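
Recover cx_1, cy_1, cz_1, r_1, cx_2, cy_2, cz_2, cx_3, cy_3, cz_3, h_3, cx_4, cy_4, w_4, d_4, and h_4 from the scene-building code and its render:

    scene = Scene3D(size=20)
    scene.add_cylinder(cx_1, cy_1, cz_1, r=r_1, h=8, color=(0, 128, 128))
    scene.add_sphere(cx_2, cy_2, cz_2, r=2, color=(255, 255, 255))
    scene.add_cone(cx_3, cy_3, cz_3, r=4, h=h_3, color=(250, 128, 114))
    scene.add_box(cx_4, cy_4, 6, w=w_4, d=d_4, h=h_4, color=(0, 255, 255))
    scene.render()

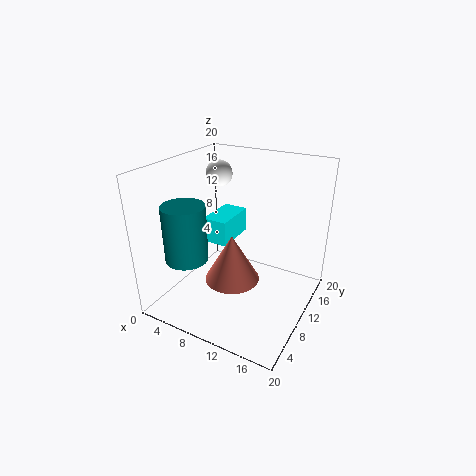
cx_1 = 4; cy_1 = 6; cz_1 = 7; r_1 = 3; cx_2 = 4; cy_2 = 15; cz_2 = 17; cx_3 = 9; cy_3 = 10; cz_3 = 3; h_3 = 7; cx_4 = 2; cy_4 = 13; w_4 = 4; d_4 = 7; h_4 = 4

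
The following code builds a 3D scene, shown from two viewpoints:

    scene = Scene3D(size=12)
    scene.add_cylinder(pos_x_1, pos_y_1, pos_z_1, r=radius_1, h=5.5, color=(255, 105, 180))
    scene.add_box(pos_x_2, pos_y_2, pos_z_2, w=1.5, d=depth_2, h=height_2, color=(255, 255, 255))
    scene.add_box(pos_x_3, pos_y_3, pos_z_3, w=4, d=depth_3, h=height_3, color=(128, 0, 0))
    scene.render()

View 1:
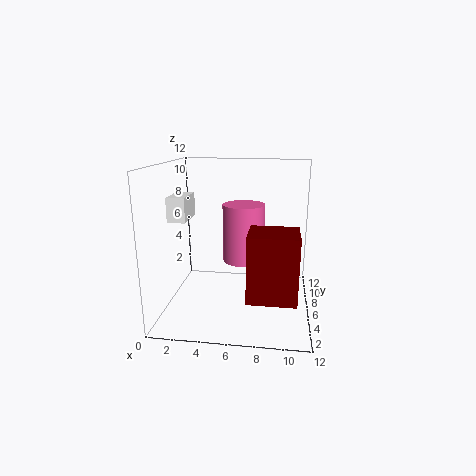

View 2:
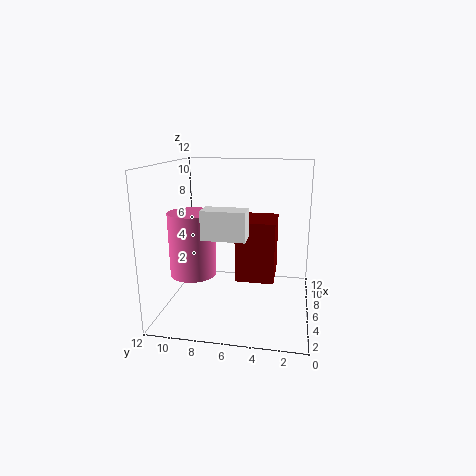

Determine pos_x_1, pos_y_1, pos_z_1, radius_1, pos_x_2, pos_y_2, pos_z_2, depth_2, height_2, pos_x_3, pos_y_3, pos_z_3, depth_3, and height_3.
pos_x_1 = 6; pos_y_1 = 10; pos_z_1 = 2.5; radius_1 = 2; pos_x_2 = 0.5; pos_y_2 = 4.5; pos_z_2 = 7.5; depth_2 = 3; height_2 = 2; pos_x_3 = 7; pos_y_3 = 3; pos_z_3 = 1.5; depth_3 = 3.5; height_3 = 5.5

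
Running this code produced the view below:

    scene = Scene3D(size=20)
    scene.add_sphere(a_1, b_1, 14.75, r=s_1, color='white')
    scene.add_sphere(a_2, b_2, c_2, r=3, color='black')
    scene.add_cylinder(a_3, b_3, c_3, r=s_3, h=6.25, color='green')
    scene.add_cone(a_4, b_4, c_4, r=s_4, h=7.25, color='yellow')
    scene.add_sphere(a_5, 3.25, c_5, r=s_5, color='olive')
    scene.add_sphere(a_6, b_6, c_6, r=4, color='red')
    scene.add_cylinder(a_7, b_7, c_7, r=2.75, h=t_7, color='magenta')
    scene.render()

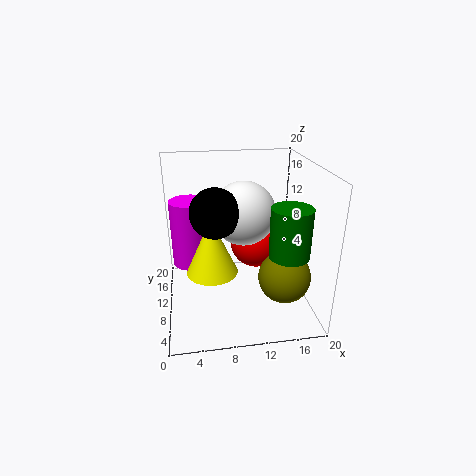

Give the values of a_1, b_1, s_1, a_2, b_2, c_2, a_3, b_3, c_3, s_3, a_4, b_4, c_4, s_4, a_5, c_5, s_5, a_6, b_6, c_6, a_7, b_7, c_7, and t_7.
a_1 = 10.25, b_1 = 7.25, s_1 = 4, a_2 = 6.5, b_2 = 5.25, c_2 = 15.75, a_3 = 15.25, b_3 = 3.5, c_3 = 10.25, s_3 = 2.5, a_4 = 6, b_4 = 6, c_4 = 7.5, s_4 = 3.25, a_5 = 14.75, c_5 = 7.5, s_5 = 3.25, a_6 = 13.75, b_6 = 15.25, c_6 = 6.5, a_7 = 3.5, b_7 = 13.75, c_7 = 4.75, t_7 = 9.75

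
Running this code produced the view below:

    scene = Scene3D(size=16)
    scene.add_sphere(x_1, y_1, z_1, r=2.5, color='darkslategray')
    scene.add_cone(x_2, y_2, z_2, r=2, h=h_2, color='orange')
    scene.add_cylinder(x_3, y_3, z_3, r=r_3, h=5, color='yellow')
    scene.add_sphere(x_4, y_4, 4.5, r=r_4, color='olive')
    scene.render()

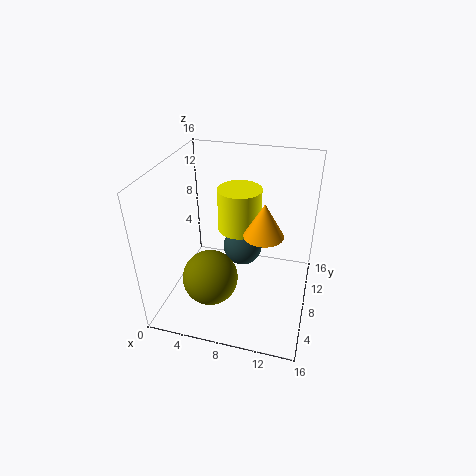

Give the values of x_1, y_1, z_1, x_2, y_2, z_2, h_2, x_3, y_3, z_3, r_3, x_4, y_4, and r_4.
x_1 = 7.25; y_1 = 13; z_1 = 3.5; x_2 = 11.25; y_2 = 5.75; z_2 = 10.25; h_2 = 3.5; x_3 = 7.5; y_3 = 10.5; z_3 = 7.75; r_3 = 2.5; x_4 = 5.75; y_4 = 4.75; r_4 = 3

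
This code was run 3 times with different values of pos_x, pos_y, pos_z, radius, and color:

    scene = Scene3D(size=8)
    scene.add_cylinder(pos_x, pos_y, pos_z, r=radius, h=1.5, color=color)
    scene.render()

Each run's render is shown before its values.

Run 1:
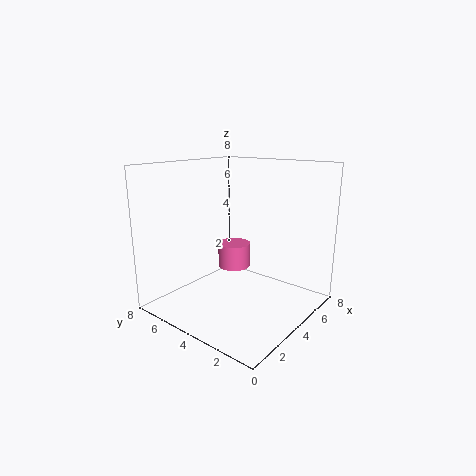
pos_x = 5.5, pos_y = 5.5, pos_z = 1.5, radius = 1, color = 'hotpink'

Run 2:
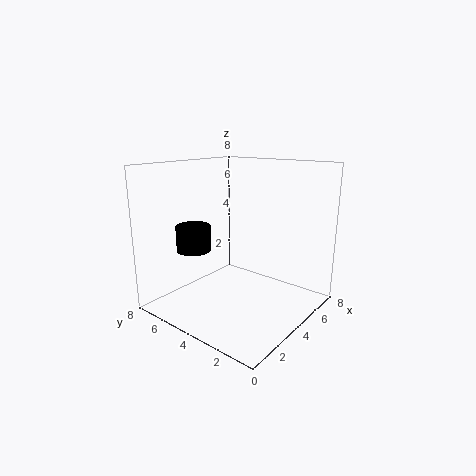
pos_x = 3, pos_y = 6.5, pos_z = 3, radius = 1, color = 'black'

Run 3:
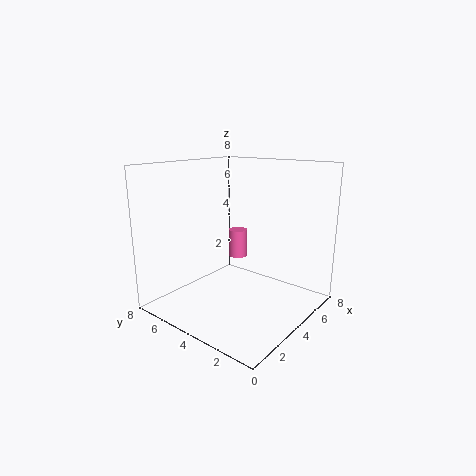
pos_x = 4, pos_y = 4, pos_z = 3, radius = 0.5, color = 'hotpink'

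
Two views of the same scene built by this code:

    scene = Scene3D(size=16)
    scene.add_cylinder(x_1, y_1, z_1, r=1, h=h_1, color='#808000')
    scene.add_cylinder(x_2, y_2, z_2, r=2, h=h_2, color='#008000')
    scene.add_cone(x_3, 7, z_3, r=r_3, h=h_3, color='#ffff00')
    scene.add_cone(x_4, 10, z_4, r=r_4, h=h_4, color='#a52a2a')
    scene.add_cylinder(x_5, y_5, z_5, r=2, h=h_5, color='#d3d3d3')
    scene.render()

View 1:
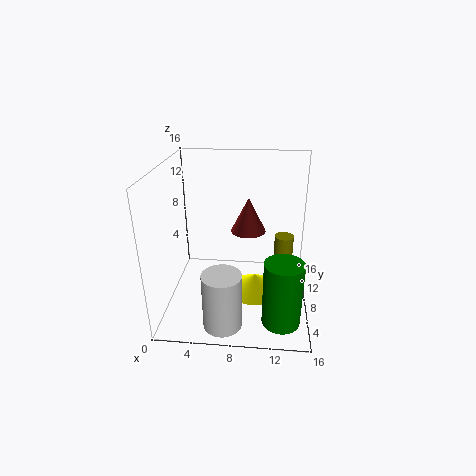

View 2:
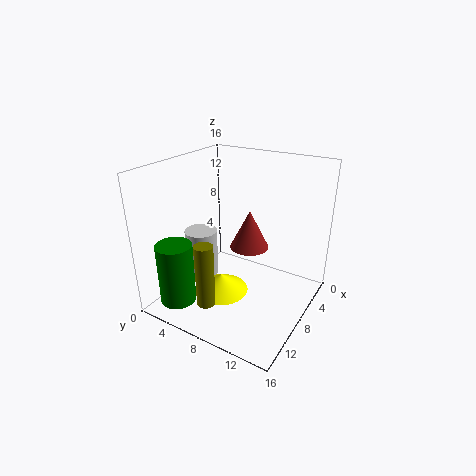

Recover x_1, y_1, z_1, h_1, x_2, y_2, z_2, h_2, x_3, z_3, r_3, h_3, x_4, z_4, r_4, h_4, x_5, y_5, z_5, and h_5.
x_1 = 13; y_1 = 7; z_1 = 2; h_1 = 7; x_2 = 13; y_2 = 3; z_2 = 1; h_2 = 7; x_3 = 10; z_3 = 2; r_3 = 3; h_3 = 2; x_4 = 9; z_4 = 8; r_4 = 2; h_4 = 4; x_5 = 7; y_5 = 2; z_5 = 1; h_5 = 6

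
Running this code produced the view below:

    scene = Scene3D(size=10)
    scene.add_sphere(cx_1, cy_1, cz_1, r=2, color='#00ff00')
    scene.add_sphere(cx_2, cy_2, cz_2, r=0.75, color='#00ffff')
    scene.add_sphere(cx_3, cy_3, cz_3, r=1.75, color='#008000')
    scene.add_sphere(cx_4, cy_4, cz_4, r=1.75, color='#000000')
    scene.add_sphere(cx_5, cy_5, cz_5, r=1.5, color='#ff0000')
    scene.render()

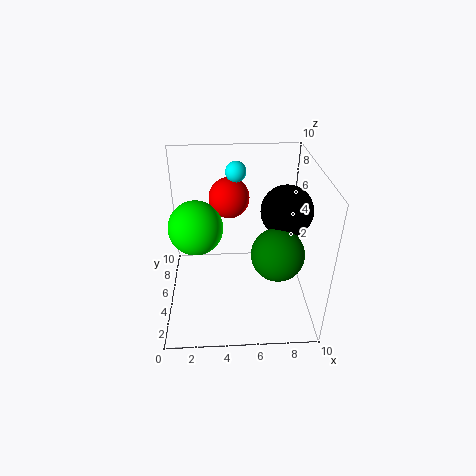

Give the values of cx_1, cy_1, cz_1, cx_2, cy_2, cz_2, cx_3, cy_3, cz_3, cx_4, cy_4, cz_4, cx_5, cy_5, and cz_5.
cx_1 = 2; cy_1 = 6.5; cz_1 = 5; cx_2 = 5; cy_2 = 7.75; cz_2 = 8.75; cx_3 = 7.5; cy_3 = 3.25; cz_3 = 4.75; cx_4 = 8.25; cy_4 = 5; cz_4 = 7; cx_5 = 4.5; cy_5 = 7.75; cz_5 = 6.75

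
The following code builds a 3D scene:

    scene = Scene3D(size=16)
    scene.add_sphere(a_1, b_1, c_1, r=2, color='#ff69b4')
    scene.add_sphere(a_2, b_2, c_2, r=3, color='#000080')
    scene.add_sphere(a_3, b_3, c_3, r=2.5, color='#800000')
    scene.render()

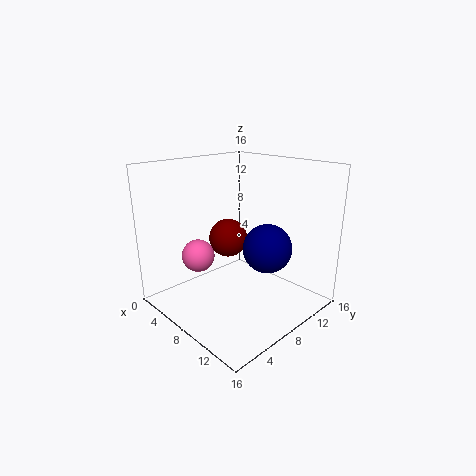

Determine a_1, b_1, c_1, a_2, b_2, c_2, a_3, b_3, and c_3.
a_1 = 2.5; b_1 = 6.5; c_1 = 4.5; a_2 = 8.5; b_2 = 12.5; c_2 = 5.5; a_3 = 2.5; b_3 = 11.5; c_3 = 5.5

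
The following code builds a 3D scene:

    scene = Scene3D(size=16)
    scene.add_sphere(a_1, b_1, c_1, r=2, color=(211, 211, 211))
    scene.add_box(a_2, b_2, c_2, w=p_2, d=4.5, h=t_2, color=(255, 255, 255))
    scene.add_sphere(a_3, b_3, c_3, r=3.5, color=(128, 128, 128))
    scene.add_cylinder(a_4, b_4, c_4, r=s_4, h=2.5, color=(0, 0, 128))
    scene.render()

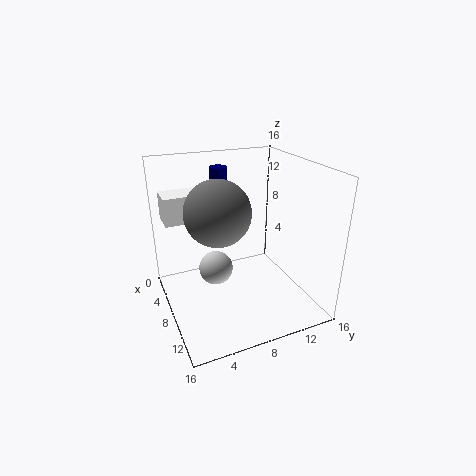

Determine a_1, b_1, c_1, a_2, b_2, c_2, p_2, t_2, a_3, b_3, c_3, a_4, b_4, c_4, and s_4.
a_1 = 6; b_1 = 6; c_1 = 3.5; a_2 = 3.5; b_2 = 0.5; c_2 = 10; p_2 = 3; t_2 = 3; a_3 = 8.5; b_3 = 5.5; c_3 = 11.5; a_4 = 3.5; b_4 = 7.5; c_4 = 12.5; s_4 = 1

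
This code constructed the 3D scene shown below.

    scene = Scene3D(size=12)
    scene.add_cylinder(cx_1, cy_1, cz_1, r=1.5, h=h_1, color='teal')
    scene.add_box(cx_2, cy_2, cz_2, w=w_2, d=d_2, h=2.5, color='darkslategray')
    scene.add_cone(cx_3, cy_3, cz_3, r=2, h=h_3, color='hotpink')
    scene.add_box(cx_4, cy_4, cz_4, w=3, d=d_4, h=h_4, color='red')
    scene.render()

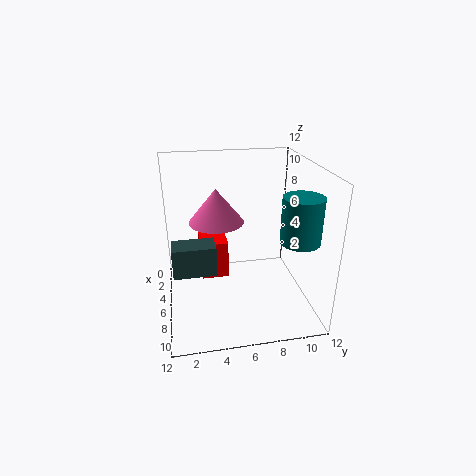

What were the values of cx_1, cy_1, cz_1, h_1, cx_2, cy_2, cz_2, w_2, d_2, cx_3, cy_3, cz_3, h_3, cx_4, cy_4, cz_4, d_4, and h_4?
cx_1 = 9.5, cy_1 = 10, cz_1 = 7, h_1 = 3.5, cx_2 = 5.5, cy_2 = 0.5, cz_2 = 3.5, w_2 = 2, d_2 = 3.5, cx_3 = 8, cy_3 = 4, cz_3 = 8.5, h_3 = 2.5, cx_4 = 1, cy_4 = 3, cz_4 = 1, d_4 = 2.5, h_4 = 3.5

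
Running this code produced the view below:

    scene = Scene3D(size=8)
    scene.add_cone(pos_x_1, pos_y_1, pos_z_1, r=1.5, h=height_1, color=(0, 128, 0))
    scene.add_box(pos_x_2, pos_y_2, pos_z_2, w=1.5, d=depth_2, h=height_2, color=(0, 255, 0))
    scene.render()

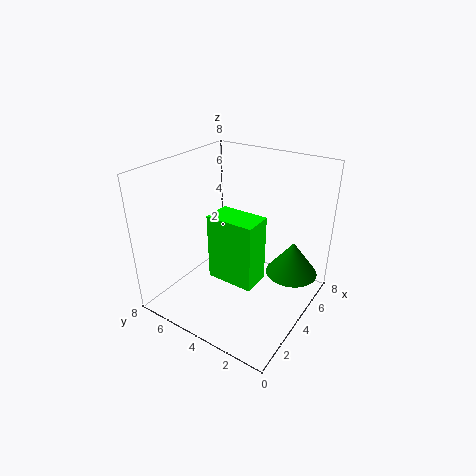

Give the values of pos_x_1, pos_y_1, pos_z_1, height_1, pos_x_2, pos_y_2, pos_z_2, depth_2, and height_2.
pos_x_1 = 6, pos_y_1 = 1.5, pos_z_1 = 1.5, height_1 = 2, pos_x_2 = 2, pos_y_2 = 2, pos_z_2 = 2.5, depth_2 = 2.5, height_2 = 3.5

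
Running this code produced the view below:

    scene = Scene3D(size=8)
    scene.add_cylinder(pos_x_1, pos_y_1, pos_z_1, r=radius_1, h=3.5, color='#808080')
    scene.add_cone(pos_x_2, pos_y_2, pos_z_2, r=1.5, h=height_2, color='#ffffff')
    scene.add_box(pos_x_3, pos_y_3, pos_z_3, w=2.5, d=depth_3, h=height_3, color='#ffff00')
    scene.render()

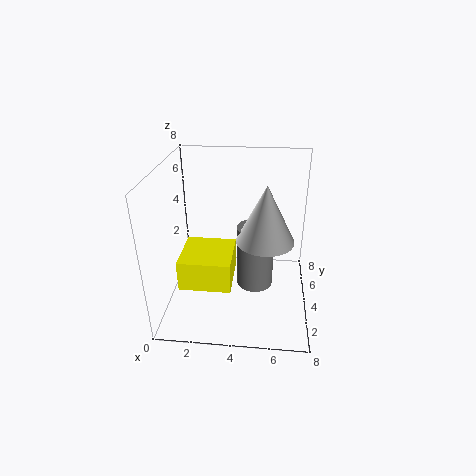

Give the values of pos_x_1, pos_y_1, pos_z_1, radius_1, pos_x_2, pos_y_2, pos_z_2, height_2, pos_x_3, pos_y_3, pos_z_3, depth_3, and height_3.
pos_x_1 = 5
pos_y_1 = 3.5
pos_z_1 = 1.5
radius_1 = 1
pos_x_2 = 5.5
pos_y_2 = 3
pos_z_2 = 4.5
height_2 = 3
pos_x_3 = 1.5
pos_y_3 = 0.5
pos_z_3 = 3
depth_3 = 2.5
height_3 = 1.5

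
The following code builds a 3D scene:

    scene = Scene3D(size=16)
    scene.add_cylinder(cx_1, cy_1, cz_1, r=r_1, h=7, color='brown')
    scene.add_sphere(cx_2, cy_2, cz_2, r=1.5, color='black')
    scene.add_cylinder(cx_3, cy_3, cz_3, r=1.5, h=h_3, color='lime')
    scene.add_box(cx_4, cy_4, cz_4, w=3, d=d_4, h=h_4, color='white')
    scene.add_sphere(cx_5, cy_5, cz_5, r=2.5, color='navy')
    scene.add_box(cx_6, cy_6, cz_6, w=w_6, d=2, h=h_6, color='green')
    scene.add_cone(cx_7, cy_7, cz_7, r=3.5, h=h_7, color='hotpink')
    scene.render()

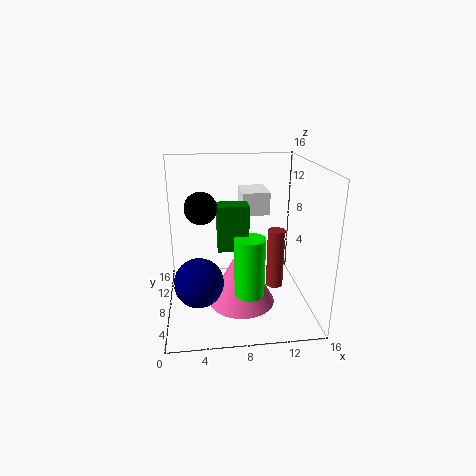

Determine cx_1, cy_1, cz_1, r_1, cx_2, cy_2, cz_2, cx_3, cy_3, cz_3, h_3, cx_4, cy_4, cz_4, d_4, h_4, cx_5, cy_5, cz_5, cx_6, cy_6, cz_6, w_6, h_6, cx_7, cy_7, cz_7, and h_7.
cx_1 = 12.5; cy_1 = 8.5; cz_1 = 1.5; r_1 = 1; cx_2 = 4; cy_2 = 3.5; cz_2 = 13; cx_3 = 8.5; cy_3 = 3; cz_3 = 4; h_3 = 6; cx_4 = 8.5; cy_4 = 8; cz_4 = 10.5; d_4 = 4; h_4 = 2.5; cx_5 = 3.5; cy_5 = 4; cz_5 = 5; cx_6 = 5.5; cy_6 = 3.5; cz_6 = 8.5; w_6 = 3; h_6 = 4.5; cx_7 = 8; cy_7 = 5; cz_7 = 2; h_7 = 6.5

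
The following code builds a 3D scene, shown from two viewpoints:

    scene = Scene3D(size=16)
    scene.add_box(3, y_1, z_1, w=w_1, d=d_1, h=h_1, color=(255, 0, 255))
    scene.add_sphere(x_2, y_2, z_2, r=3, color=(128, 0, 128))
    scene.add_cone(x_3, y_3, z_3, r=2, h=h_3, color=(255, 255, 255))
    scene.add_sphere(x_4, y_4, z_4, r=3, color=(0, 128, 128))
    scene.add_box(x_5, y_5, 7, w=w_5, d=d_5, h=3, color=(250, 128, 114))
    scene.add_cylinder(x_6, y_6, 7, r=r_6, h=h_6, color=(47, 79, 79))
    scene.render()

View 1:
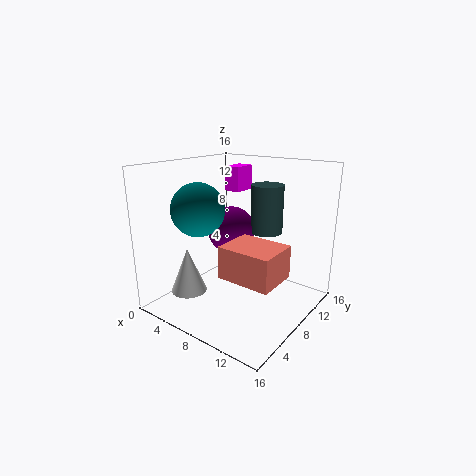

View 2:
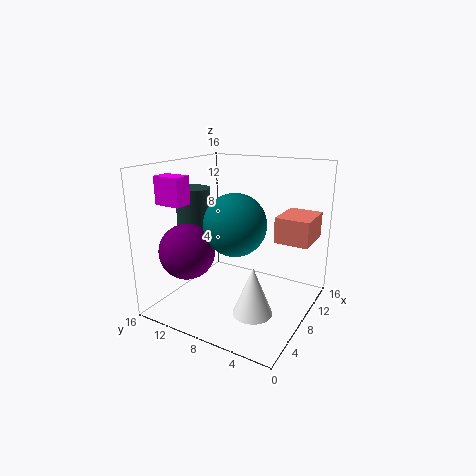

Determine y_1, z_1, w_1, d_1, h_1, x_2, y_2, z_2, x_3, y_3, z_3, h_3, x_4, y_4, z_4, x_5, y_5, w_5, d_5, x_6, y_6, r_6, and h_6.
y_1 = 12; z_1 = 12; w_1 = 2; d_1 = 3; h_1 = 3; x_2 = 4; y_2 = 12; z_2 = 7; x_3 = 4; y_3 = 4; z_3 = 2; h_3 = 5; x_4 = 4; y_4 = 6; z_4 = 11; x_5 = 11; y_5 = 1; w_5 = 5; d_5 = 4; x_6 = 8; y_6 = 14; r_6 = 2; h_6 = 6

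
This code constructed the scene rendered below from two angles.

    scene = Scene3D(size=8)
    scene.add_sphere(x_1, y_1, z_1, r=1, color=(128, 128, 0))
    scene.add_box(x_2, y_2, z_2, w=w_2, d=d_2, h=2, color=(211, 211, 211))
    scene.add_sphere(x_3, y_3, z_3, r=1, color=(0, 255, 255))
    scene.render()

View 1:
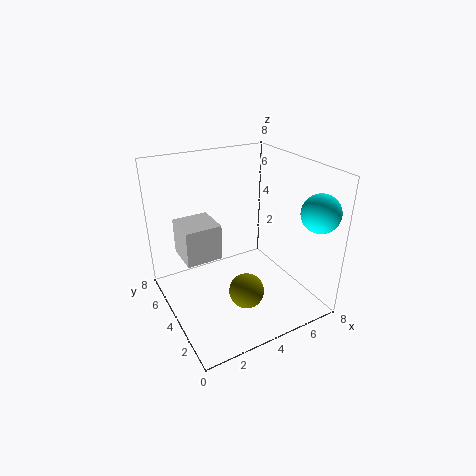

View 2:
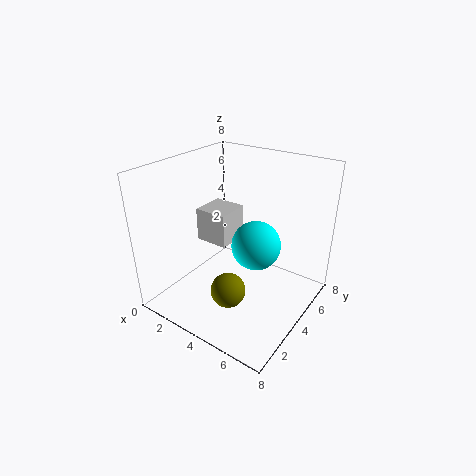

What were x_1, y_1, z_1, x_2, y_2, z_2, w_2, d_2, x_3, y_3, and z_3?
x_1 = 4; y_1 = 3; z_1 = 1; x_2 = 1; y_2 = 4; z_2 = 3; w_2 = 2; d_2 = 2; x_3 = 7; y_3 = 1; z_3 = 6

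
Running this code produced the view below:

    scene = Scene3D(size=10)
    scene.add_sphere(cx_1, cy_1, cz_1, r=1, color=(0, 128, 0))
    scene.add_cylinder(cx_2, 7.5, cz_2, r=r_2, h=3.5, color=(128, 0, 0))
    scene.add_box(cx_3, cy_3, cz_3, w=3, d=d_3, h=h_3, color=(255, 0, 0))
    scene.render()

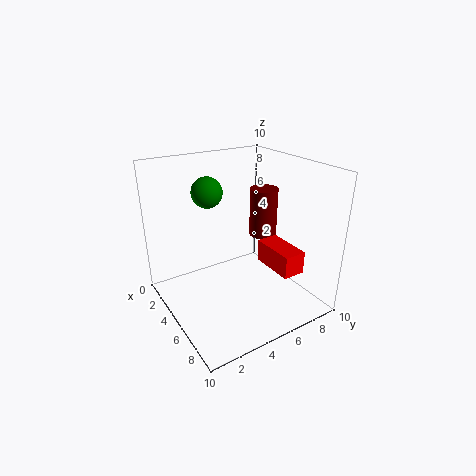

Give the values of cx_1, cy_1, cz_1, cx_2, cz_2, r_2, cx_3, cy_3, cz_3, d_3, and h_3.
cx_1 = 4.5; cy_1 = 3; cz_1 = 8.5; cx_2 = 4.5; cz_2 = 4.5; r_2 = 1; cx_3 = 6; cy_3 = 6; cz_3 = 3.5; d_3 = 1.5; h_3 = 1.5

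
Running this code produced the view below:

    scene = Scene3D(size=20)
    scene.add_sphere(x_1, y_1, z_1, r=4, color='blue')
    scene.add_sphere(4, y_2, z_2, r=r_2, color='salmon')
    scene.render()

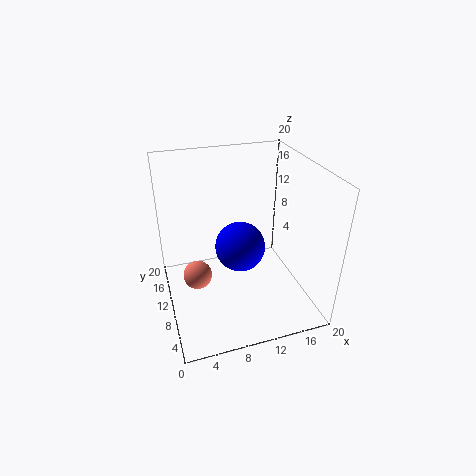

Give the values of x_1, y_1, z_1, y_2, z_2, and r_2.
x_1 = 12; y_1 = 15; z_1 = 5; y_2 = 10; z_2 = 5; r_2 = 2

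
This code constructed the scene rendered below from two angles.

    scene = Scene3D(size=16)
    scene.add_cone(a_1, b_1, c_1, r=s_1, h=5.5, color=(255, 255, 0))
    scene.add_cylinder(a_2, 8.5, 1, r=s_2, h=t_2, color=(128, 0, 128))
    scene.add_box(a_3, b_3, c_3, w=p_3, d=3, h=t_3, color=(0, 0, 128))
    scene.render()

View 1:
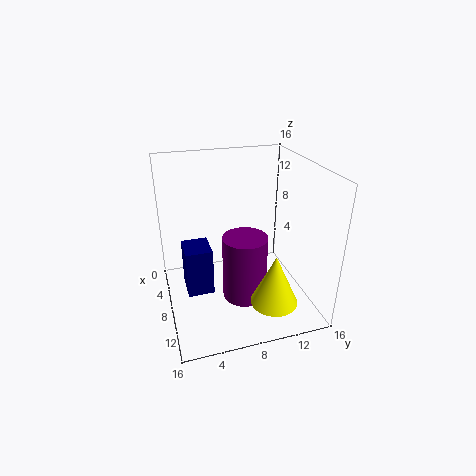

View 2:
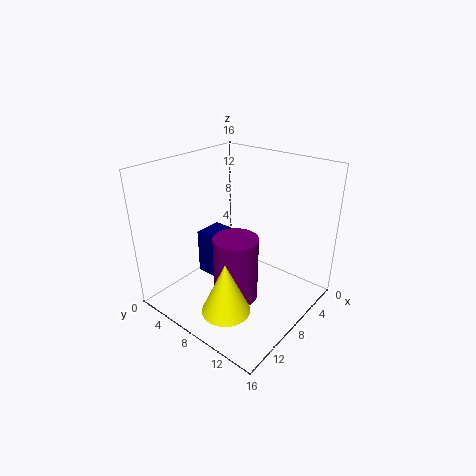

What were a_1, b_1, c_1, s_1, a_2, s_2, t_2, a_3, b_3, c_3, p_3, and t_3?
a_1 = 13
b_1 = 10.5
c_1 = 2.5
s_1 = 2.5
a_2 = 9
s_2 = 2.5
t_2 = 7.5
a_3 = 5
b_3 = 2
c_3 = 1.5
p_3 = 3.5
t_3 = 5.5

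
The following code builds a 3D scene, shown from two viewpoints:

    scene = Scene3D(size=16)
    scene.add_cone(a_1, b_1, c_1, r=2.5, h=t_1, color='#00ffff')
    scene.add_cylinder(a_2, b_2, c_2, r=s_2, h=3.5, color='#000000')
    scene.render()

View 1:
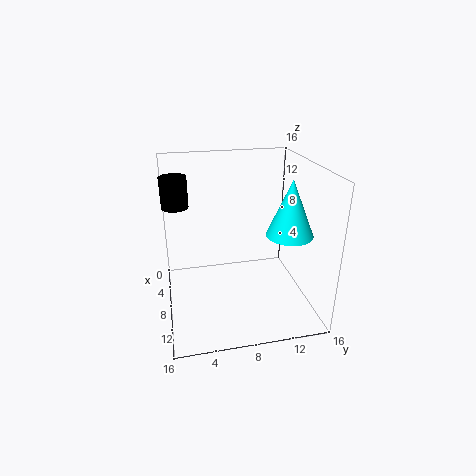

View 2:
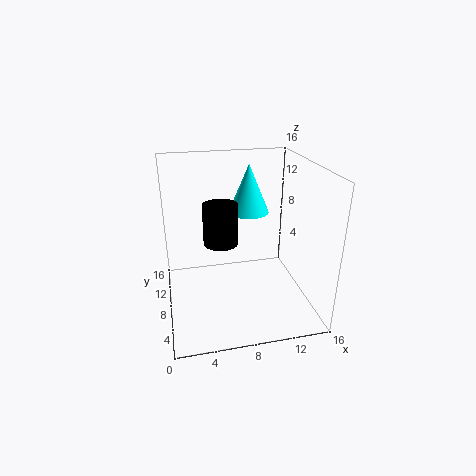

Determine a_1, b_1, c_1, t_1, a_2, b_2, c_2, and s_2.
a_1 = 10.5, b_1 = 13, c_1 = 9, t_1 = 6, a_2 = 5, b_2 = 1.5, c_2 = 11, s_2 = 1.5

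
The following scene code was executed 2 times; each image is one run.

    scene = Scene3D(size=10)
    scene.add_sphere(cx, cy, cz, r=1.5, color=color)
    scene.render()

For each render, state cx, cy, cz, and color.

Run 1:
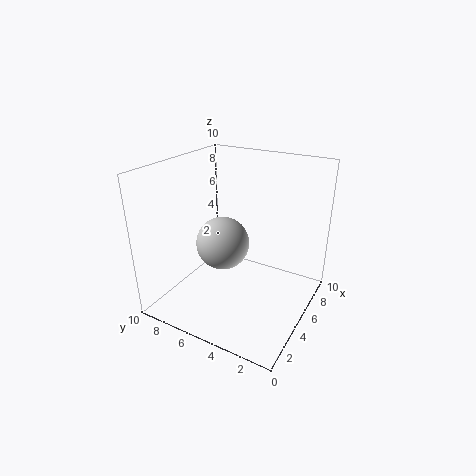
cx = 1.5; cy = 4; cz = 6.5; color = 'lightgray'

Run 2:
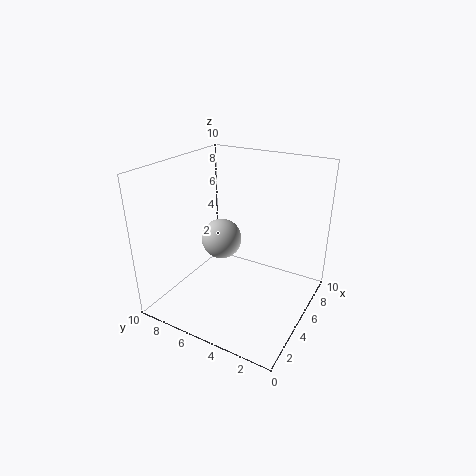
cx = 6; cy = 7; cz = 4; color = 'lightgray'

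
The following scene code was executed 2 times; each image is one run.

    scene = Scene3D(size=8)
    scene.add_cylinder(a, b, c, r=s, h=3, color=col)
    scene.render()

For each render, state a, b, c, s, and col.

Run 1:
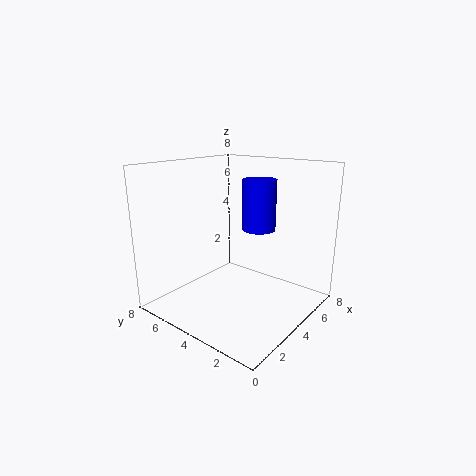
a = 6; b = 4; c = 4; s = 1; col = 'blue'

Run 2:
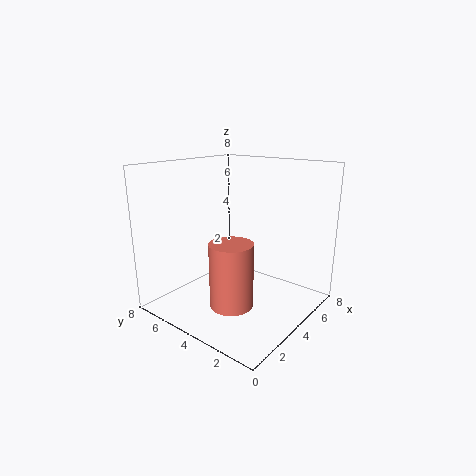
a = 1; b = 2; c = 2; s = 1; col = 'salmon'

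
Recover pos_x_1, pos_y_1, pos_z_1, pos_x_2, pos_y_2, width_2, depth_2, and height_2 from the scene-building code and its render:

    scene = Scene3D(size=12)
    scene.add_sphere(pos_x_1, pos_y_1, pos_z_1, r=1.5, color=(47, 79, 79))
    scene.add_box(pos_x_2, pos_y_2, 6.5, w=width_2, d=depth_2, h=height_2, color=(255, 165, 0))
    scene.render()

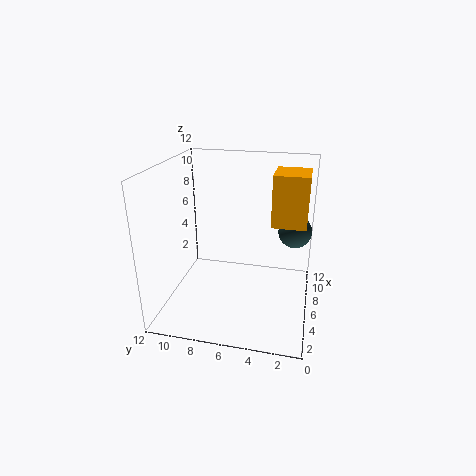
pos_x_1 = 9.5; pos_y_1 = 1.5; pos_z_1 = 5.5; pos_x_2 = 7.5; pos_y_2 = 0.5; width_2 = 3.5; depth_2 = 3; height_2 = 4.5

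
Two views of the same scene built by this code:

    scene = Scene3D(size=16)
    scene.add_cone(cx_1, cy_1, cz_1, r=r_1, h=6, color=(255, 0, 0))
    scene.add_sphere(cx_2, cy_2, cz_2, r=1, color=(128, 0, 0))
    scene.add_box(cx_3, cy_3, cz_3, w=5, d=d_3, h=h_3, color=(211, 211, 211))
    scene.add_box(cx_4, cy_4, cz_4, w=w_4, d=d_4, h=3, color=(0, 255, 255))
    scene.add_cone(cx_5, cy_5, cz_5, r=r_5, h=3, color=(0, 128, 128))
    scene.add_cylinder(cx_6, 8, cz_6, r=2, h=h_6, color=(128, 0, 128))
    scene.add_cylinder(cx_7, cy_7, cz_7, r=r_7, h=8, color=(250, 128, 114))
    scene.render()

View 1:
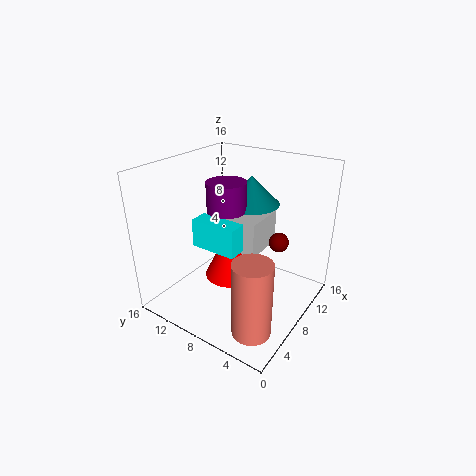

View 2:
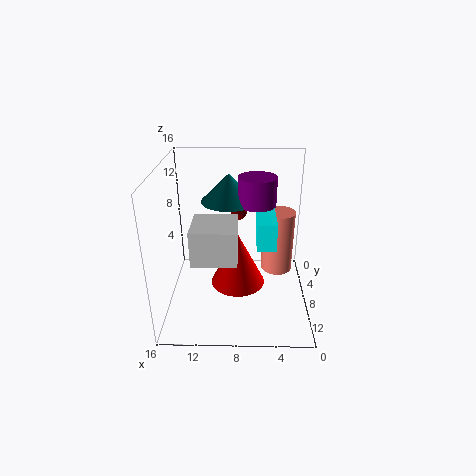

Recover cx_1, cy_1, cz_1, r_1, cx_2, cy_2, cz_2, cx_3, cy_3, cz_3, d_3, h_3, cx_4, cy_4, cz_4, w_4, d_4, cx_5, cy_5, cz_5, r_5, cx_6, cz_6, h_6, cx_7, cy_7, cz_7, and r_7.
cx_1 = 8; cy_1 = 9; cz_1 = 3; r_1 = 3; cx_2 = 8; cy_2 = 3; cz_2 = 9; cx_3 = 8; cy_3 = 6; cz_3 = 6; d_3 = 5; h_3 = 4; cx_4 = 4; cy_4 = 6; cz_4 = 8; w_4 = 2; d_4 = 5; cx_5 = 9; cy_5 = 7; cz_5 = 12; r_5 = 3; cx_6 = 6; cz_6 = 12; h_6 = 3; cx_7 = 3; cy_7 = 3; cz_7 = 1; r_7 = 2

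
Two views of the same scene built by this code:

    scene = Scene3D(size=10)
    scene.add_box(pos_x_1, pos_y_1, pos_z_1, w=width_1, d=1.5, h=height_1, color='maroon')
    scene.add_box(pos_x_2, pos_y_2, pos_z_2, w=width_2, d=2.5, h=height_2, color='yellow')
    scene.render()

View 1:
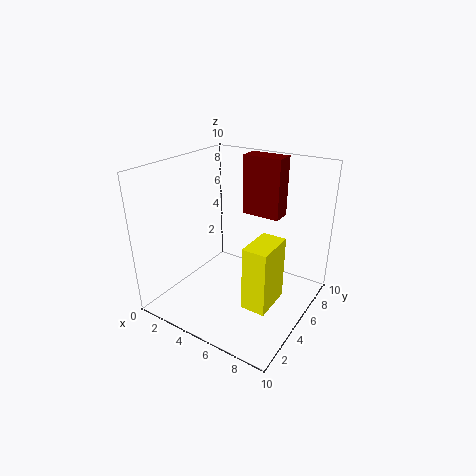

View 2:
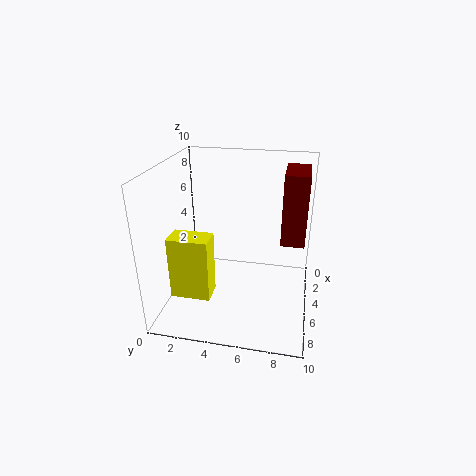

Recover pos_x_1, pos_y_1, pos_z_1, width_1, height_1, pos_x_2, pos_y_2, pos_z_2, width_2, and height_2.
pos_x_1 = 3.5
pos_y_1 = 8
pos_z_1 = 5.5
width_1 = 3
height_1 = 4.5
pos_x_2 = 7.5
pos_y_2 = 1.5
pos_z_2 = 2.5
width_2 = 1.5
height_2 = 4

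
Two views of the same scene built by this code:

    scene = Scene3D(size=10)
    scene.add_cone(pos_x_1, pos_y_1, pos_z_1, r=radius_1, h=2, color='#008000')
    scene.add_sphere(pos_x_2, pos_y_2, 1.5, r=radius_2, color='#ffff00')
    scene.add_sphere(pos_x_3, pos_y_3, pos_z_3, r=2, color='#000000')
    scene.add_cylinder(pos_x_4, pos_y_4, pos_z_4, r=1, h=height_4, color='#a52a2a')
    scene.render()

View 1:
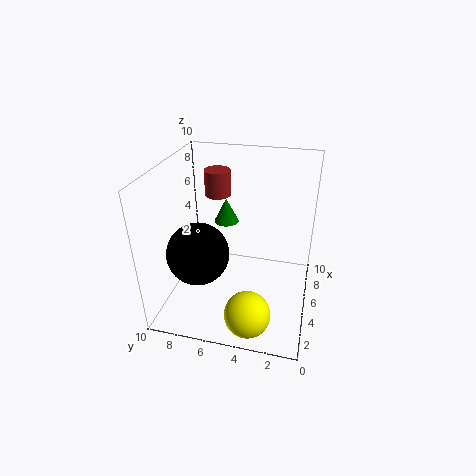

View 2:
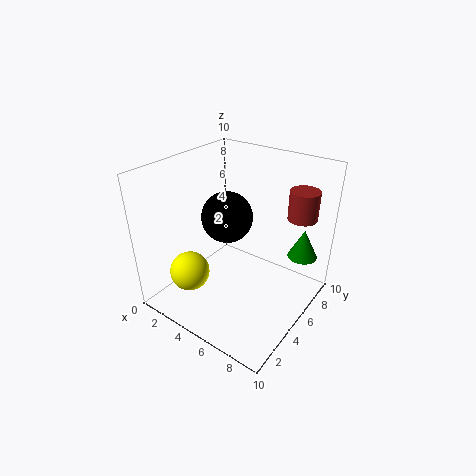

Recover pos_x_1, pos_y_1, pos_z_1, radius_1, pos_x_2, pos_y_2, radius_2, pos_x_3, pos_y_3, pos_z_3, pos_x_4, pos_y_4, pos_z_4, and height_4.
pos_x_1 = 9; pos_y_1 = 7; pos_z_1 = 4; radius_1 = 1; pos_x_2 = 1.5; pos_y_2 = 3.5; radius_2 = 1.5; pos_x_3 = 2.5; pos_y_3 = 7; pos_z_3 = 5; pos_x_4 = 8.5; pos_y_4 = 7.5; pos_z_4 = 6.5; height_4 = 2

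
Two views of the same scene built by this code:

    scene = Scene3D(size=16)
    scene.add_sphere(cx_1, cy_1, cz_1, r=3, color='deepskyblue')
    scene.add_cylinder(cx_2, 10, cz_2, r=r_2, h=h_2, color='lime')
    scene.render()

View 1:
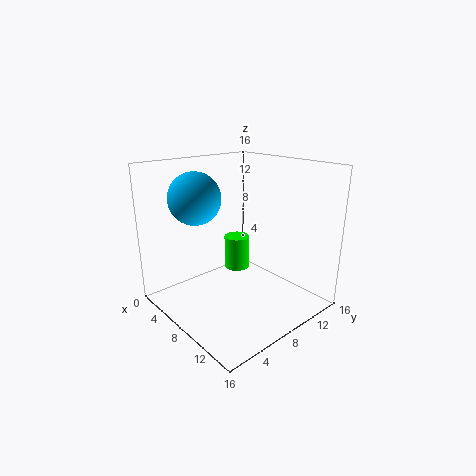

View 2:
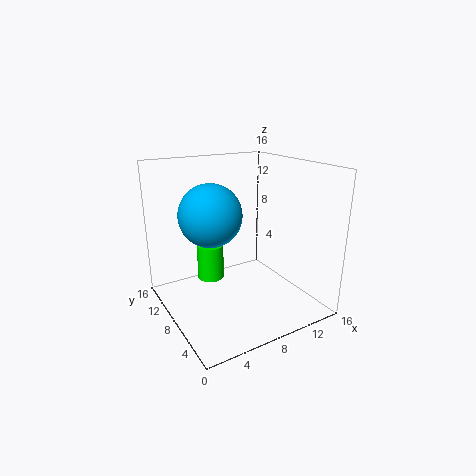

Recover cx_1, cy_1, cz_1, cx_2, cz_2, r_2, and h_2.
cx_1 = 3.5, cy_1 = 5.5, cz_1 = 12, cx_2 = 5.5, cz_2 = 3, r_2 = 1.5, h_2 = 4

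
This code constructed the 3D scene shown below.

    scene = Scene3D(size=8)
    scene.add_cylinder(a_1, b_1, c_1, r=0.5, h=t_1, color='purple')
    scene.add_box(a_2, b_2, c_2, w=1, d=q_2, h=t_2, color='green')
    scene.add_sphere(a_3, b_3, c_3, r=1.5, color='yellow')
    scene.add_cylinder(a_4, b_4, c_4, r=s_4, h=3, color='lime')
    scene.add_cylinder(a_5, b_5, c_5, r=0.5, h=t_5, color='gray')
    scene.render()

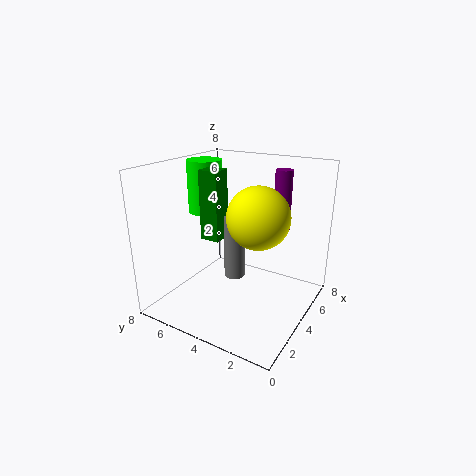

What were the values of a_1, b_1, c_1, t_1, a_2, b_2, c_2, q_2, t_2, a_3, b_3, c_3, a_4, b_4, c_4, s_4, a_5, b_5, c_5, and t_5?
a_1 = 6.5, b_1 = 2.5, c_1 = 4, t_1 = 3.5, a_2 = 2, b_2 = 4, c_2 = 4.5, q_2 = 1, t_2 = 3.5, a_3 = 2.5, b_3 = 2, c_3 = 6, a_4 = 4.5, b_4 = 6.5, c_4 = 5, s_4 = 1, a_5 = 2, b_5 = 3, c_5 = 3, t_5 = 3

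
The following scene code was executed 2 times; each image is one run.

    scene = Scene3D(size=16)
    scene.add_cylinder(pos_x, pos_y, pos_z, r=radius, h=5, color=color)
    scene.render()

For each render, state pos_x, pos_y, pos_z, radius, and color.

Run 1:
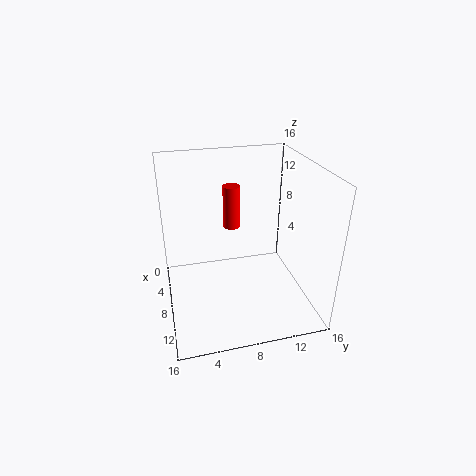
pos_x = 5; pos_y = 8; pos_z = 8; radius = 1; color = 'red'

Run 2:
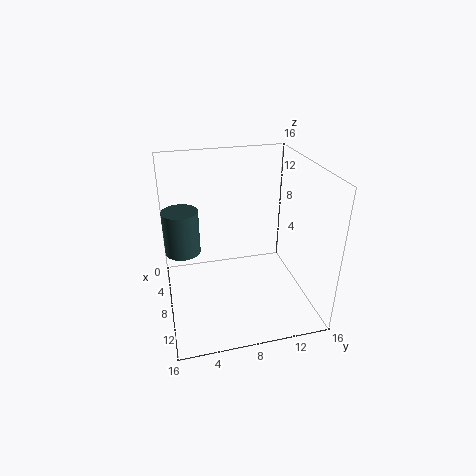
pos_x = 6; pos_y = 2; pos_z = 6; radius = 2; color = 'darkslategray'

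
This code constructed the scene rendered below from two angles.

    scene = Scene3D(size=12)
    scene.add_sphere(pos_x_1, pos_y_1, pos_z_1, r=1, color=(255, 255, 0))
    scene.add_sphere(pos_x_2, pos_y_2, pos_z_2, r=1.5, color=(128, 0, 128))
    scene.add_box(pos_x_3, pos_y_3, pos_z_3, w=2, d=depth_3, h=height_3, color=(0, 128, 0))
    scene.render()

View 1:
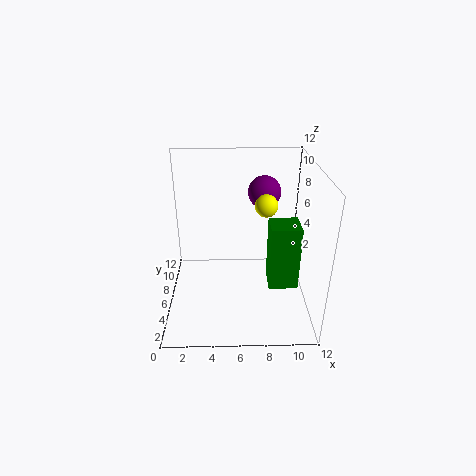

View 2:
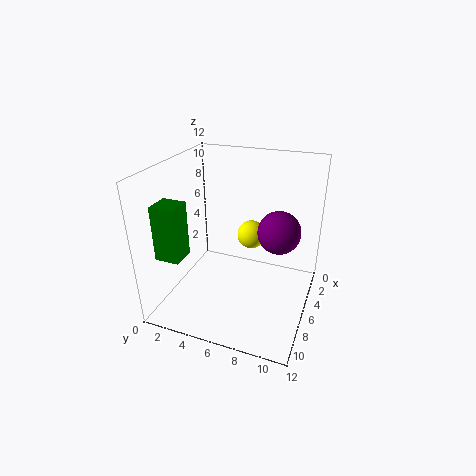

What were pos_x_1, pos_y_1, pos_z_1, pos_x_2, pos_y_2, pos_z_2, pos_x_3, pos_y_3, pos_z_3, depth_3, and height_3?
pos_x_1 = 8.5; pos_y_1 = 8; pos_z_1 = 8; pos_x_2 = 8.5; pos_y_2 = 10; pos_z_2 = 8.5; pos_x_3 = 8; pos_y_3 = 0.5; pos_z_3 = 5; depth_3 = 2; height_3 = 4.5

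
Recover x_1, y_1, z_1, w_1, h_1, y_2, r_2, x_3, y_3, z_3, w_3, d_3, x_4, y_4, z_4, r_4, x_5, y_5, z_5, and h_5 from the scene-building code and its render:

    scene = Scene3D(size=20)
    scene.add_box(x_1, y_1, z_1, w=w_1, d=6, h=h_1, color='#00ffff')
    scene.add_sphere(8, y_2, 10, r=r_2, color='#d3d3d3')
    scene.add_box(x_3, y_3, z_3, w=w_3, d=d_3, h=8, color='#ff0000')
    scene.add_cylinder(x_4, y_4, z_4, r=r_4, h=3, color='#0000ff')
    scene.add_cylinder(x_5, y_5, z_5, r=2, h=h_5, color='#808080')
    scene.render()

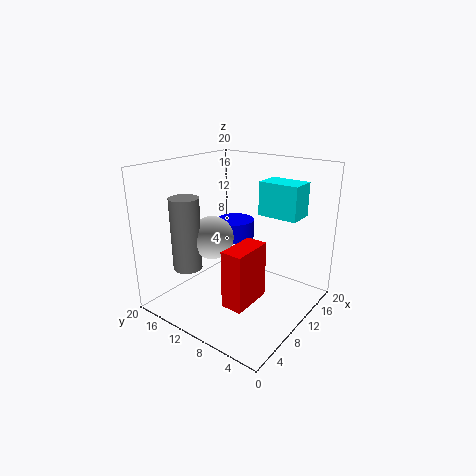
x_1 = 15, y_1 = 4, z_1 = 12, w_1 = 4, h_1 = 5, y_2 = 13, r_2 = 3, x_3 = 5, y_3 = 6, z_3 = 2, w_3 = 6, d_3 = 3, x_4 = 16, y_4 = 15, z_4 = 7, r_4 = 3, x_5 = 5, y_5 = 15, z_5 = 6, h_5 = 10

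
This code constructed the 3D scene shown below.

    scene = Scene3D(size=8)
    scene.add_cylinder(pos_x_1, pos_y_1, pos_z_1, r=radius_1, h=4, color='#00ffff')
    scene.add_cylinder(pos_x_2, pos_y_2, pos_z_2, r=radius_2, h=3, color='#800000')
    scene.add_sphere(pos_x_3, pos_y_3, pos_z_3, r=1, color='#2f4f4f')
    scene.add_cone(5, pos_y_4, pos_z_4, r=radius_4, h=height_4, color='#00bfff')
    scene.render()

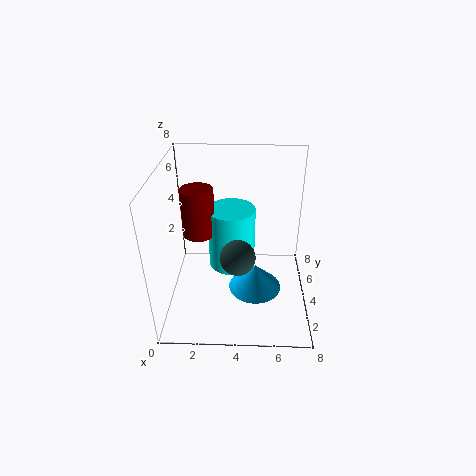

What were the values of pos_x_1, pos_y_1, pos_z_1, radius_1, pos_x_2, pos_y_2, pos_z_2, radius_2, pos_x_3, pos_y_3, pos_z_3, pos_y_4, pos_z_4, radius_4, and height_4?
pos_x_1 = 3.5; pos_y_1 = 6.5; pos_z_1 = 0.5; radius_1 = 1.5; pos_x_2 = 1.5; pos_y_2 = 6; pos_z_2 = 3; radius_2 = 1; pos_x_3 = 4; pos_y_3 = 3.5; pos_z_3 = 3; pos_y_4 = 3.5; pos_z_4 = 1; radius_4 = 1.5; height_4 = 1.5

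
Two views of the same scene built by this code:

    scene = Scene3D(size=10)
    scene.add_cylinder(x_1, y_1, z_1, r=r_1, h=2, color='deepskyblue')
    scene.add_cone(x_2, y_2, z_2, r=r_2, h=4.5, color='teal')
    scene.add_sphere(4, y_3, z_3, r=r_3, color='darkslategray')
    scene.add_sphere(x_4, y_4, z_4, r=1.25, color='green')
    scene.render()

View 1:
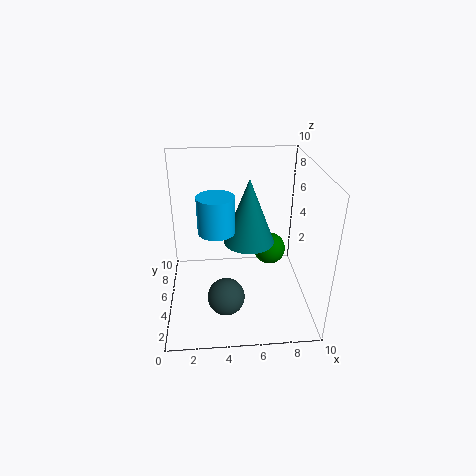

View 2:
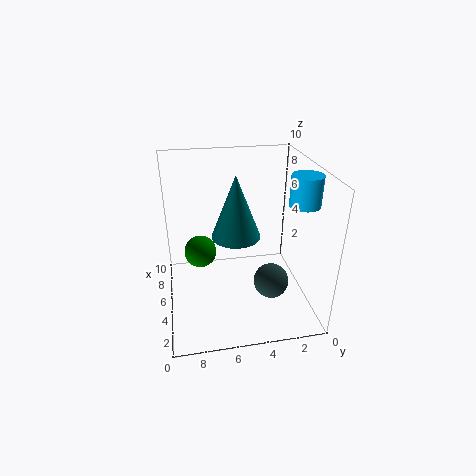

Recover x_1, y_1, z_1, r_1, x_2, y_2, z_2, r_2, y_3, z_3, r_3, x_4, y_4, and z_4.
x_1 = 3.5, y_1 = 1, z_1 = 7.75, r_1 = 1, x_2 = 5.75, y_2 = 5, z_2 = 4.75, r_2 = 1.75, y_3 = 2.75, z_3 = 1.75, r_3 = 1.25, x_4 = 7.75, y_4 = 7.5, z_4 = 2.5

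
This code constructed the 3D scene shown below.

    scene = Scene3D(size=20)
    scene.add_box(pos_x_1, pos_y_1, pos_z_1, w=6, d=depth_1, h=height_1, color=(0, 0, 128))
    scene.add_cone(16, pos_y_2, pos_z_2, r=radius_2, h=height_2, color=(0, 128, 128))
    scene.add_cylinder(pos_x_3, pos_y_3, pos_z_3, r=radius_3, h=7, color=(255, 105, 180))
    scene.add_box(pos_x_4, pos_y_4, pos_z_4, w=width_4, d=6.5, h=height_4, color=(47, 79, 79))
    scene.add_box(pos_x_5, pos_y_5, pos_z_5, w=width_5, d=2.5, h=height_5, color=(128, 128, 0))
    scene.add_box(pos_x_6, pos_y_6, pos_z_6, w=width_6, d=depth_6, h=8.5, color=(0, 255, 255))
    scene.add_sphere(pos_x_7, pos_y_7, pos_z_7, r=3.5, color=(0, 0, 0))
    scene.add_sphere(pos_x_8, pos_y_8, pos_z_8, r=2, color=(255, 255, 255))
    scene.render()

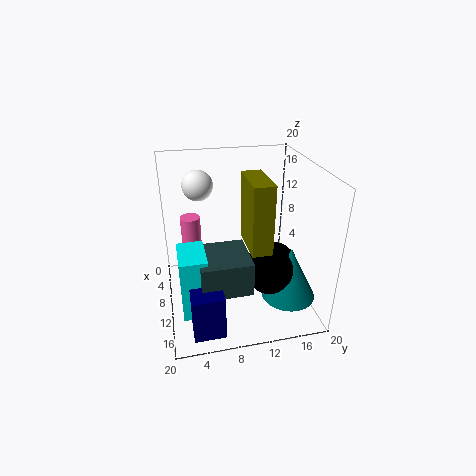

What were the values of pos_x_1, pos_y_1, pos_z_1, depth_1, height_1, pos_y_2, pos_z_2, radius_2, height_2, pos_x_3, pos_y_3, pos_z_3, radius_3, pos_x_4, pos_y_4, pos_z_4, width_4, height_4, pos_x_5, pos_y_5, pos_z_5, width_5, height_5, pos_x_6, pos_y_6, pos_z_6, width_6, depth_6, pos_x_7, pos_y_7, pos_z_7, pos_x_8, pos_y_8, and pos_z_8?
pos_x_1 = 13; pos_y_1 = 2.5; pos_z_1 = 1; depth_1 = 4; height_1 = 6; pos_y_2 = 15.5; pos_z_2 = 4; radius_2 = 3.5; height_2 = 7; pos_x_3 = 4; pos_y_3 = 4; pos_z_3 = 4; radius_3 = 1.5; pos_x_4 = 10.5; pos_y_4 = 4; pos_z_4 = 5.5; width_4 = 6.5; height_4 = 4.5; pos_x_5 = 11.5; pos_y_5 = 10; pos_z_5 = 11.5; width_5 = 6; height_5 = 8.5; pos_x_6 = 10.5; pos_y_6 = 1.5; pos_z_6 = 2; width_6 = 5.5; depth_6 = 3.5; pos_x_7 = 14.5; pos_y_7 = 13.5; pos_z_7 = 7.5; pos_x_8 = 8.5; pos_y_8 = 5; pos_z_8 = 17.5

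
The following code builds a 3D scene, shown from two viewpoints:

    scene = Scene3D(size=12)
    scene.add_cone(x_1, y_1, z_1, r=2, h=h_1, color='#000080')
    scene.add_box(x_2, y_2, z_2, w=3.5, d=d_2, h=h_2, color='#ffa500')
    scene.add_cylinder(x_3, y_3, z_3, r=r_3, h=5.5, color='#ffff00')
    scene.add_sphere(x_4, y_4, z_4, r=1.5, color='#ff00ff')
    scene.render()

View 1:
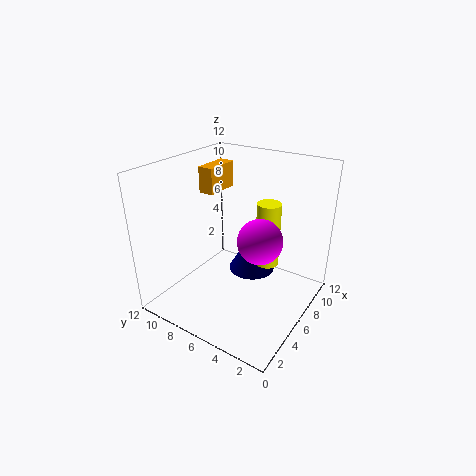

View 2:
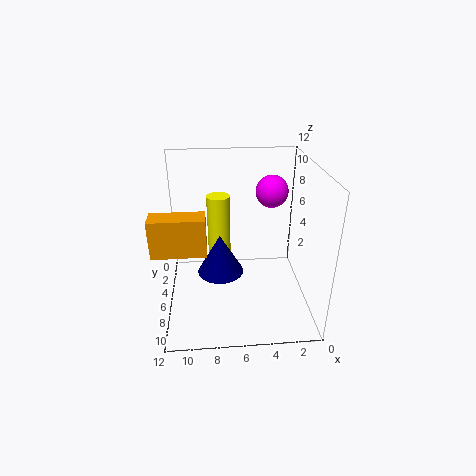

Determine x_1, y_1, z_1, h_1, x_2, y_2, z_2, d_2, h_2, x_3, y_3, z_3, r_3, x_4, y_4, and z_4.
x_1 = 7.5; y_1 = 5.5; z_1 = 2.5; h_1 = 3.5; x_2 = 8.5; y_2 = 10.5; z_2 = 8; d_2 = 1.5; h_2 = 2.5; x_3 = 7.5; y_3 = 4; z_3 = 3.5; r_3 = 1; x_4 = 2.5; y_4 = 2; z_4 = 8.5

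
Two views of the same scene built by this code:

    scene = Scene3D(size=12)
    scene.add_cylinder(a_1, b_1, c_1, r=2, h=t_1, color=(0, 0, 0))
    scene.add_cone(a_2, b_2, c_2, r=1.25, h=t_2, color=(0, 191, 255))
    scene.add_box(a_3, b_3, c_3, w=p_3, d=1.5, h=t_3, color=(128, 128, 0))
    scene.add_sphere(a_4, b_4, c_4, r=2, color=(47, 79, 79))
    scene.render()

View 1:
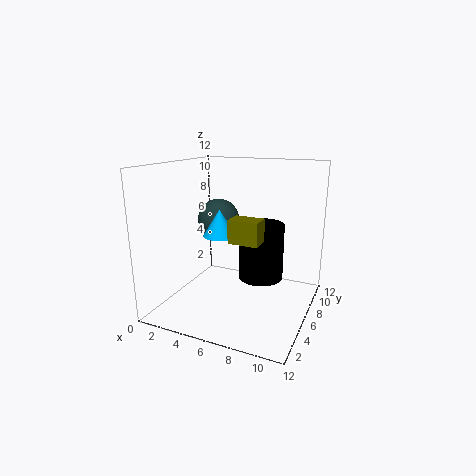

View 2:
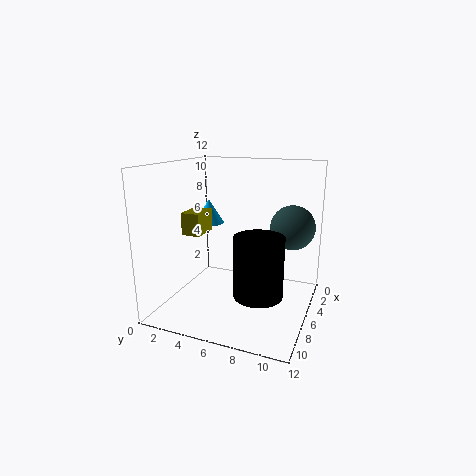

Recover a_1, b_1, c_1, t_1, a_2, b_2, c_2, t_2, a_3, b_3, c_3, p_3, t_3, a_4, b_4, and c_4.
a_1 = 7.25; b_1 = 8.25; c_1 = 1.75; t_1 = 5; a_2 = 5.75; b_2 = 3.25; c_2 = 7; t_2 = 2; a_3 = 6.75; b_3 = 2.5; c_3 = 6.75; p_3 = 2.25; t_3 = 1.75; a_4 = 2.25; b_4 = 9.75; c_4 = 6.25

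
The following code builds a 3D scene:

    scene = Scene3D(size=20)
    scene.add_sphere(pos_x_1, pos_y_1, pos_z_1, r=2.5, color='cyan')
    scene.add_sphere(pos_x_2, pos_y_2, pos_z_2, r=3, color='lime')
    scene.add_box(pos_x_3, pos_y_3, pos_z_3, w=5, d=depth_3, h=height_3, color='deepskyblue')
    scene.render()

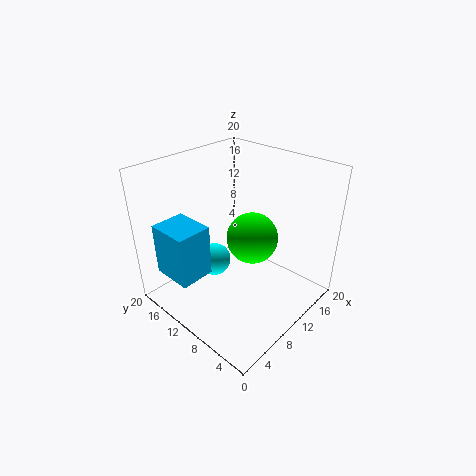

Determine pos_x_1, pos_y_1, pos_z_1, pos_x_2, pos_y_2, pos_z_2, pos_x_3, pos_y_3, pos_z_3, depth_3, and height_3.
pos_x_1 = 10; pos_y_1 = 15; pos_z_1 = 4; pos_x_2 = 7; pos_y_2 = 5; pos_z_2 = 13.5; pos_x_3 = 2; pos_y_3 = 12.5; pos_z_3 = 4.5; depth_3 = 6; height_3 = 7.5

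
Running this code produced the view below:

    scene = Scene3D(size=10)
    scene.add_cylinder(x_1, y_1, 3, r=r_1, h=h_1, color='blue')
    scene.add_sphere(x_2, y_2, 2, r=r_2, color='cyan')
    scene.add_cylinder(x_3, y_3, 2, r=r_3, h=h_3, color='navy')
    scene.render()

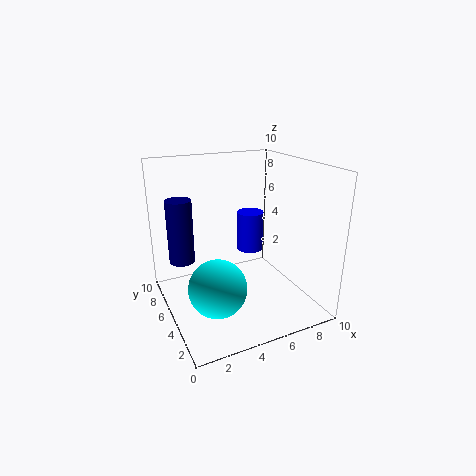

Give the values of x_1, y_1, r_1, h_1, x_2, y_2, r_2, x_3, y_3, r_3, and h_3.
x_1 = 7, y_1 = 7, r_1 = 1, h_1 = 3, x_2 = 3, y_2 = 4, r_2 = 2, x_3 = 2, y_3 = 9, r_3 = 1, h_3 = 5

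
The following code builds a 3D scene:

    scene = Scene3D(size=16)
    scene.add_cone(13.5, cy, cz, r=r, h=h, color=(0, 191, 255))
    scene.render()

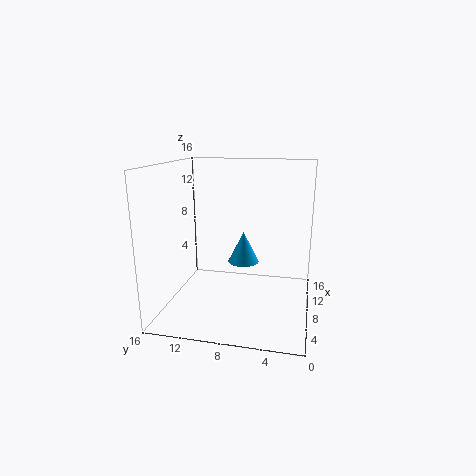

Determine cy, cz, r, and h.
cy = 8.5; cz = 3; r = 2; h = 4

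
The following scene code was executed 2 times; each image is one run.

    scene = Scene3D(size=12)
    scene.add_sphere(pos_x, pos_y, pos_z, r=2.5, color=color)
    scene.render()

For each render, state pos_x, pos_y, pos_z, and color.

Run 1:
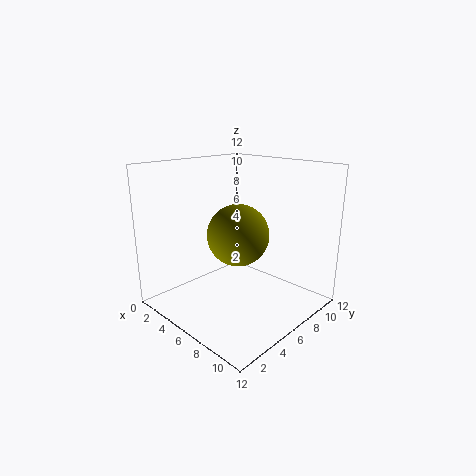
pos_x = 6.5; pos_y = 5.5; pos_z = 6.5; color = 'olive'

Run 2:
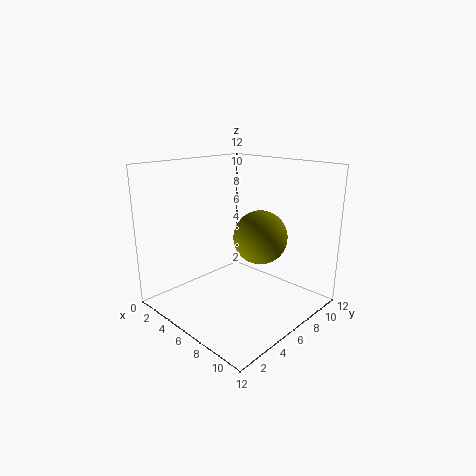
pos_x = 5.5; pos_y = 9.5; pos_z = 5; color = 'olive'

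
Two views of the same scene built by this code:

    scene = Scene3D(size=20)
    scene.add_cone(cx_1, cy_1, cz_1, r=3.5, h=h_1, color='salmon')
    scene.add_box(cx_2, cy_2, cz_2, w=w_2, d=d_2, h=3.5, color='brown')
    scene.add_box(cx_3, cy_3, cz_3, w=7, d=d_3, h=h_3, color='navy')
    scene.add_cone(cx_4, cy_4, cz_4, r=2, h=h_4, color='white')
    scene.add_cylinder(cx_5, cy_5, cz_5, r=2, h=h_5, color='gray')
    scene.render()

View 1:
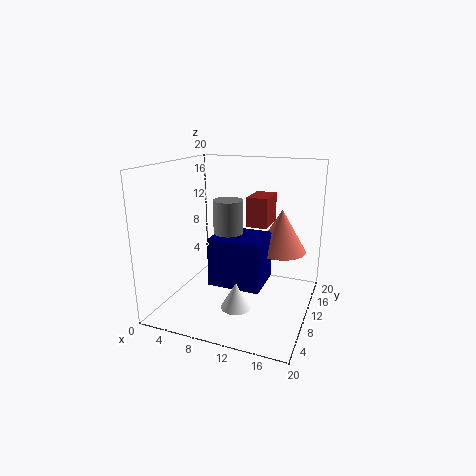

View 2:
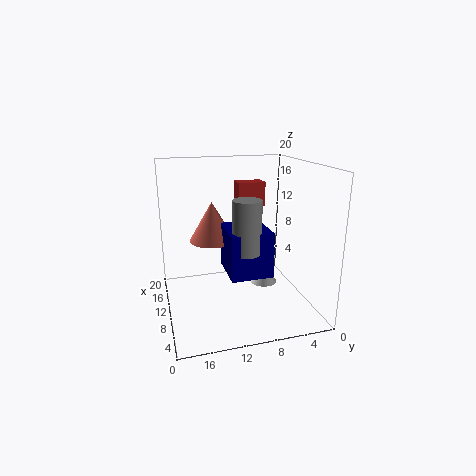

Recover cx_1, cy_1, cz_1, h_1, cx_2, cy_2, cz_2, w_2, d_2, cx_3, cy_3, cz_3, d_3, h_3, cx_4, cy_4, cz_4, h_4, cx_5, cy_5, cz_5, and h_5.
cx_1 = 15.5; cy_1 = 12.5; cz_1 = 8; h_1 = 6; cx_2 = 13; cy_2 = 5; cz_2 = 13.5; w_2 = 2.5; d_2 = 4; cx_3 = 7.5; cy_3 = 5.5; cz_3 = 4.5; d_3 = 6; h_3 = 6.5; cx_4 = 11.5; cy_4 = 5.5; cz_4 = 2; h_4 = 3.5; cx_5 = 9; cy_5 = 9; cz_5 = 8; h_5 = 7.5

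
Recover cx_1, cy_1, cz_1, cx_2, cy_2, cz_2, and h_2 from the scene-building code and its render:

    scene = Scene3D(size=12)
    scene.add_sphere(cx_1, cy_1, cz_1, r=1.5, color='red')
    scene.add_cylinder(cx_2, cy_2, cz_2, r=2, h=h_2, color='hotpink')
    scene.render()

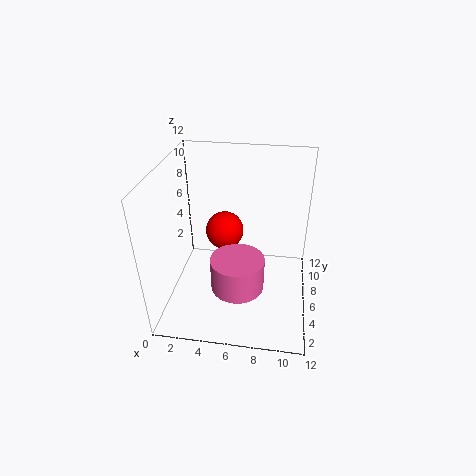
cx_1 = 5; cy_1 = 5.5; cz_1 = 7; cx_2 = 6.5; cy_2 = 2.5; cz_2 = 4; h_2 = 2.5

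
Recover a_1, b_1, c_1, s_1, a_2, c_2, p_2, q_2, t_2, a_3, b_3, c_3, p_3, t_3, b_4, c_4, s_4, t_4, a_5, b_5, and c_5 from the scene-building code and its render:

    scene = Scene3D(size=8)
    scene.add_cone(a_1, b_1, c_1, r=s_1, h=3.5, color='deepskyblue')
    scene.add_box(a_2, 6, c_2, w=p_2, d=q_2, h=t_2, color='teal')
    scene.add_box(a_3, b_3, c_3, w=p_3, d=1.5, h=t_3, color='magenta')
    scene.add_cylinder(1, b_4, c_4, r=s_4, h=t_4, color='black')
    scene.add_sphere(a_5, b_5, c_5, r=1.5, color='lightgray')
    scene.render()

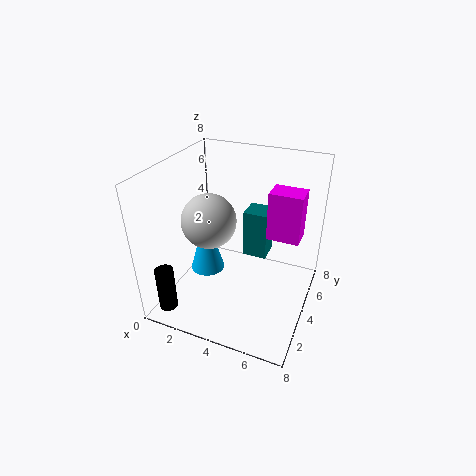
a_1 = 2, b_1 = 4, c_1 = 1.5, s_1 = 1, a_2 = 3.5, c_2 = 1.5, p_2 = 1.5, q_2 = 1.5, t_2 = 3, a_3 = 5, b_3 = 6, c_3 = 3, p_3 = 2, t_3 = 3, b_4 = 1, c_4 = 0.5, s_4 = 0.5, t_4 = 2.5, a_5 = 2.5, b_5 = 3.5, c_5 = 5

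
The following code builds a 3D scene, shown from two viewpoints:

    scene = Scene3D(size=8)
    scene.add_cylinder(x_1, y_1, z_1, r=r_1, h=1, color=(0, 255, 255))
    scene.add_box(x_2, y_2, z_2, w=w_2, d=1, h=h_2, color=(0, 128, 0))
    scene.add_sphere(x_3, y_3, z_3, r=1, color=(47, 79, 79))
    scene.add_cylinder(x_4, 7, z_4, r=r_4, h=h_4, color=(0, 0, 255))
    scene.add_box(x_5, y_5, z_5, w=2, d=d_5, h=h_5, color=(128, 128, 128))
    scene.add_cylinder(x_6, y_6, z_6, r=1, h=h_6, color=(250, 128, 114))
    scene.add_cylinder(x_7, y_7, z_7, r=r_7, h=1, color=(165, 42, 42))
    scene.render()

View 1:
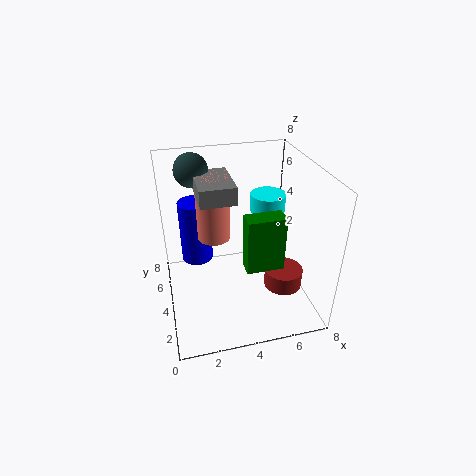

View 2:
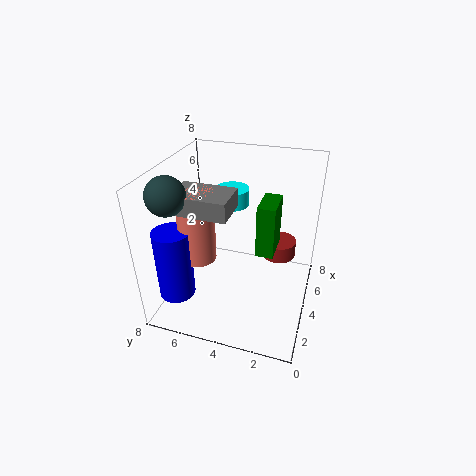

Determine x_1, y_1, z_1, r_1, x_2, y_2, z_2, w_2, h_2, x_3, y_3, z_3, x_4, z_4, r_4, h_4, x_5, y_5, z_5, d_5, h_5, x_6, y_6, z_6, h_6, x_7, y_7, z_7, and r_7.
x_1 = 6; y_1 = 5; z_1 = 5; r_1 = 1; x_2 = 4; y_2 = 2; z_2 = 3; w_2 = 2; h_2 = 3; x_3 = 2; y_3 = 7; z_3 = 7; x_4 = 2; z_4 = 1; r_4 = 1; h_4 = 4; x_5 = 2; y_5 = 4; z_5 = 6; d_5 = 3; h_5 = 1; x_6 = 3; y_6 = 6; z_6 = 3; h_6 = 4; x_7 = 6; y_7 = 2; z_7 = 2; r_7 = 1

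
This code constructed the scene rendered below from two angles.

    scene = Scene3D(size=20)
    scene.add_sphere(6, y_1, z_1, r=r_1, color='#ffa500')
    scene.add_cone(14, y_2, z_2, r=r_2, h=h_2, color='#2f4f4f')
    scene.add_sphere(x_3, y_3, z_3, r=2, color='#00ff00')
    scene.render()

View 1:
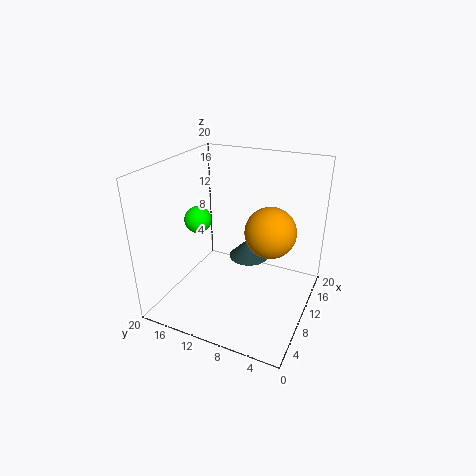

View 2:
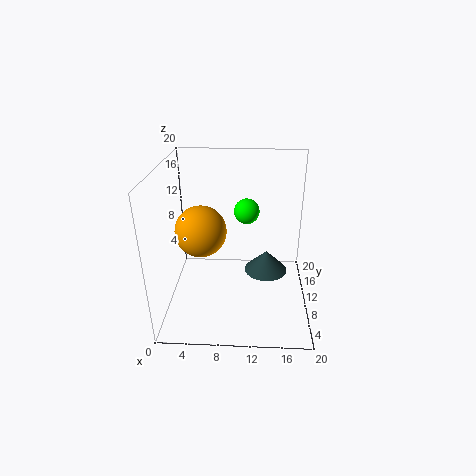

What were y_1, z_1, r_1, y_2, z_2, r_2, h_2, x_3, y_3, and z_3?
y_1 = 4; z_1 = 14; r_1 = 3; y_2 = 10; z_2 = 5; r_2 = 3; h_2 = 3; x_3 = 11; y_3 = 17; z_3 = 11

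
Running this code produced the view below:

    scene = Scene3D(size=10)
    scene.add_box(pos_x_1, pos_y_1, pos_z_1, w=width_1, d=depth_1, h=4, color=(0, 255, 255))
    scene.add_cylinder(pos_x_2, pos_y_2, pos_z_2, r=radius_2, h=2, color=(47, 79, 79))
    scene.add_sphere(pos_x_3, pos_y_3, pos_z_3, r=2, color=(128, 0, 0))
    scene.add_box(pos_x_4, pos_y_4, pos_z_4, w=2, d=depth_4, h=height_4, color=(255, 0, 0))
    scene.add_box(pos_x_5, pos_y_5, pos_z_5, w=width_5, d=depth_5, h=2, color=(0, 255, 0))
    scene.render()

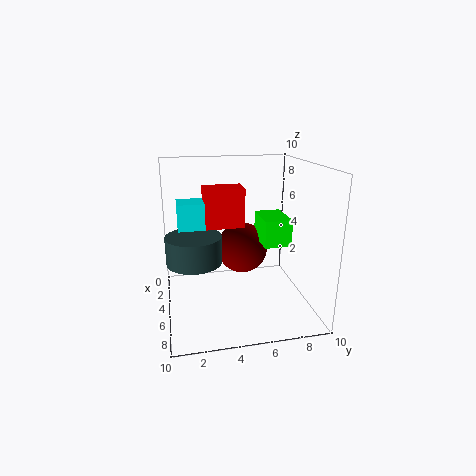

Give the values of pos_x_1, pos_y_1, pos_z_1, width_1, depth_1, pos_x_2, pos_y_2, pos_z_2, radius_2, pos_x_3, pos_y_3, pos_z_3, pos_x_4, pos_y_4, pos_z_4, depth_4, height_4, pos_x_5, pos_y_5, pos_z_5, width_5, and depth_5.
pos_x_1 = 1, pos_y_1 = 1, pos_z_1 = 3, width_1 = 2, depth_1 = 2, pos_x_2 = 4, pos_y_2 = 2, pos_z_2 = 3, radius_2 = 2, pos_x_3 = 2, pos_y_3 = 6, pos_z_3 = 3, pos_x_4 = 1, pos_y_4 = 3, pos_z_4 = 5, depth_4 = 3, height_4 = 3, pos_x_5 = 2, pos_y_5 = 7, pos_z_5 = 4, width_5 = 3, depth_5 = 2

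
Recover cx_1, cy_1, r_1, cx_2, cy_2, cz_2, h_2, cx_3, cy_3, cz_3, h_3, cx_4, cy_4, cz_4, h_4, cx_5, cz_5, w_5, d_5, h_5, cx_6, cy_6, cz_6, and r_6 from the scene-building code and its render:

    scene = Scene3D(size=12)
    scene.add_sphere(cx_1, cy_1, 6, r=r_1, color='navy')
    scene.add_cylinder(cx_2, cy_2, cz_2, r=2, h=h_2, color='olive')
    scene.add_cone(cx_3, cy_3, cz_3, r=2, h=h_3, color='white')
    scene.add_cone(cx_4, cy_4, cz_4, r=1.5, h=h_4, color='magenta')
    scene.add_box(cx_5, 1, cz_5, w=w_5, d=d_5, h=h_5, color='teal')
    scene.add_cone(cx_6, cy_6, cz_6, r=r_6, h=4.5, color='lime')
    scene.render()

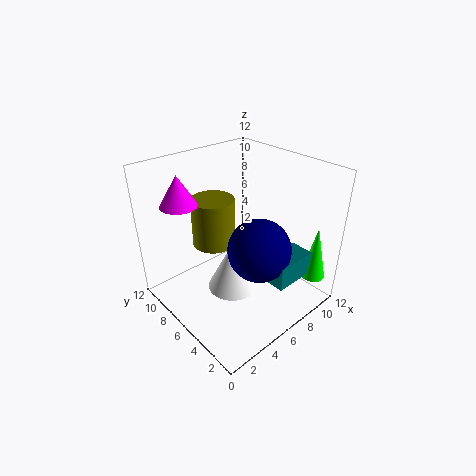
cx_1 = 6; cy_1 = 3.5; r_1 = 2.5; cx_2 = 6.5; cy_2 = 10; cz_2 = 3.5; h_2 = 4.5; cx_3 = 4.5; cy_3 = 5; cz_3 = 2.5; h_3 = 4; cx_4 = 2.5; cy_4 = 9; cz_4 = 9; h_4 = 2.5; cx_5 = 6; cz_5 = 3.5; w_5 = 3.5; d_5 = 2; h_5 = 2; cx_6 = 10; cy_6 = 1; cz_6 = 3; r_6 = 1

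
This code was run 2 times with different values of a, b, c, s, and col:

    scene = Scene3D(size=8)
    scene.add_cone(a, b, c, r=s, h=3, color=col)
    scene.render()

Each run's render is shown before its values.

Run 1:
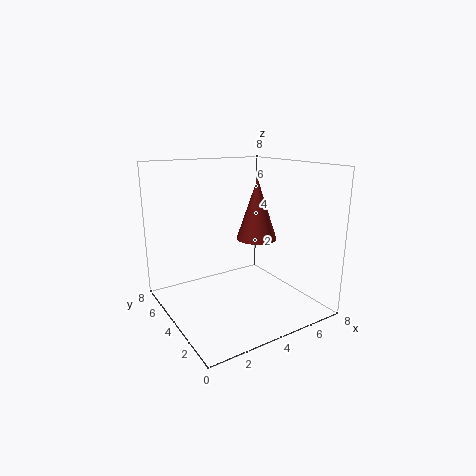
a = 4; b = 2.25; c = 4.5; s = 1; col = 'brown'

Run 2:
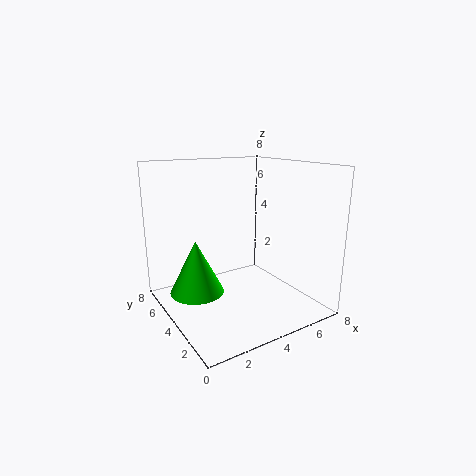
a = 1.75; b = 4.75; c = 1; s = 1.5; col = 'lime'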